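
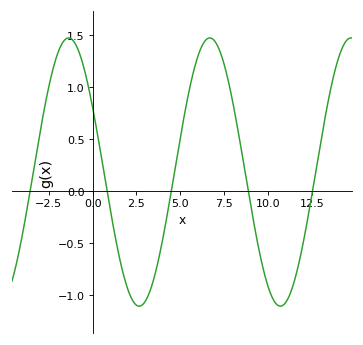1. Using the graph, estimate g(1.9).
-0.9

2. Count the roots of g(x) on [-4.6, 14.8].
5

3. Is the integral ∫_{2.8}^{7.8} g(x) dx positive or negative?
positive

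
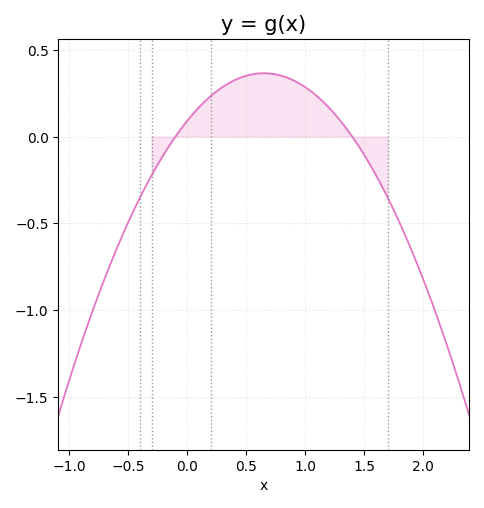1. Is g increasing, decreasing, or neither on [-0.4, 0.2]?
increasing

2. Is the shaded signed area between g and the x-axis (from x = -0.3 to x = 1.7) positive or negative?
positive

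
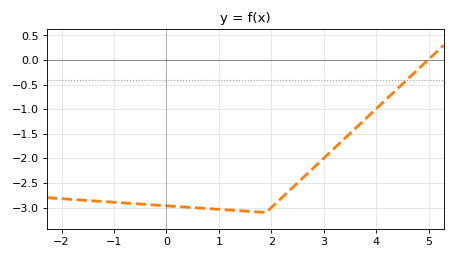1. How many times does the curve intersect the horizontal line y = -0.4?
1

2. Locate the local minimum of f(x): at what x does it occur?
1.9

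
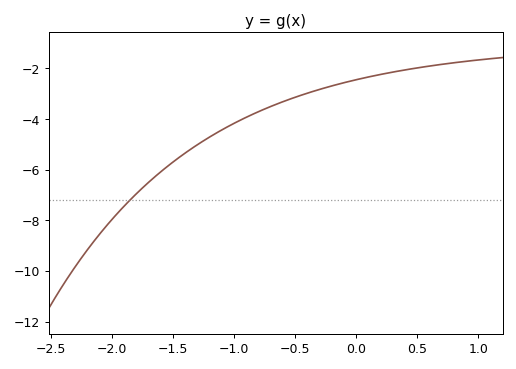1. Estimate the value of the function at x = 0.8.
-1.8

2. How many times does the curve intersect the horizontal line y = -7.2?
1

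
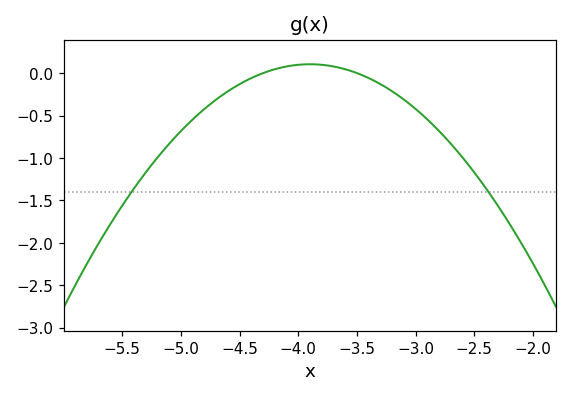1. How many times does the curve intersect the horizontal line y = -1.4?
2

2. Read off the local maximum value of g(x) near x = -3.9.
0.1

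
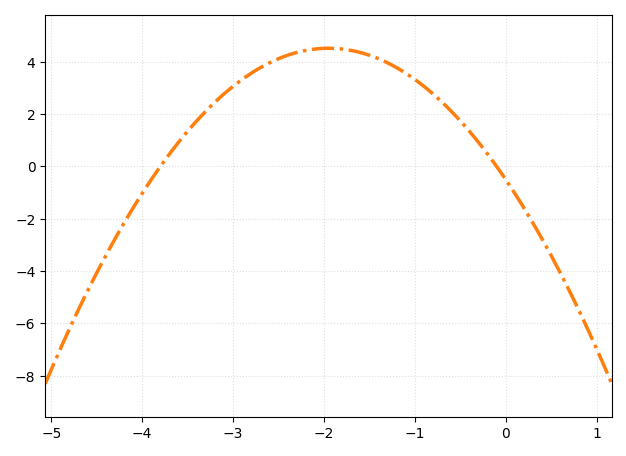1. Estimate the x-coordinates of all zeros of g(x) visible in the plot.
-3.8, -0.1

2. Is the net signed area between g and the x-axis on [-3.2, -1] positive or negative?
positive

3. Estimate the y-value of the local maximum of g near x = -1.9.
4.6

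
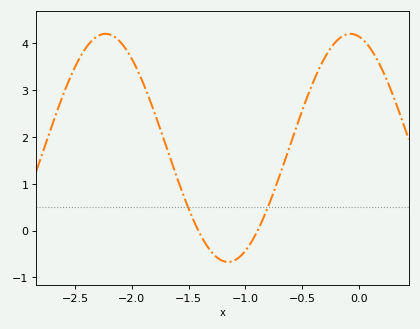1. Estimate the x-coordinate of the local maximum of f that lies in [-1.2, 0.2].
-0.072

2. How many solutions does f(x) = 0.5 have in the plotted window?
2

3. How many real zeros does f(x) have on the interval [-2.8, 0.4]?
2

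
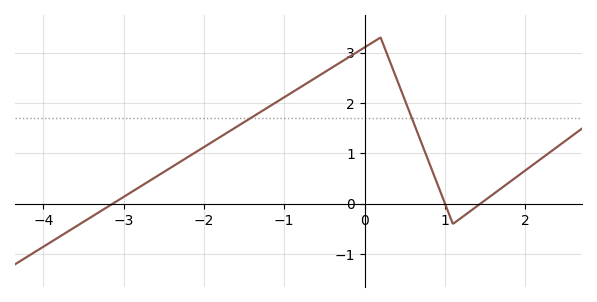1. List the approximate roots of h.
-3.14, 1, 1.44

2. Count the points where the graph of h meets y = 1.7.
2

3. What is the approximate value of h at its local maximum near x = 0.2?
3.3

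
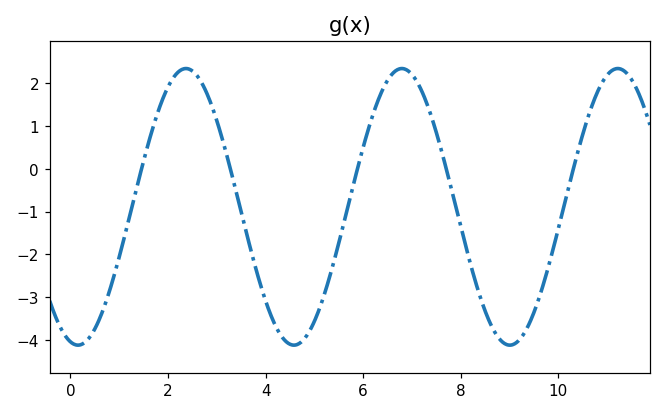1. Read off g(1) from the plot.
-2.06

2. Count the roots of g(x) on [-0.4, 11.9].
5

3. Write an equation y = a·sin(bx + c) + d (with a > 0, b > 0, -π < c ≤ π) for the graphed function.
y = 3.23sin(1.42x - 1.79) - 0.89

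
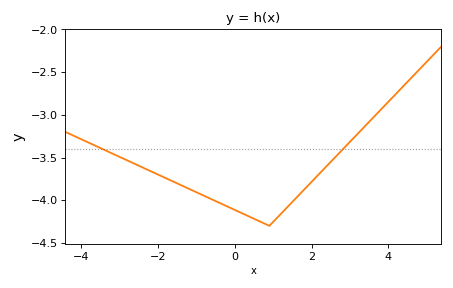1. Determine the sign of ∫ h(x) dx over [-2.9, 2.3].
negative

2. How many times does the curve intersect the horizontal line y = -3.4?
2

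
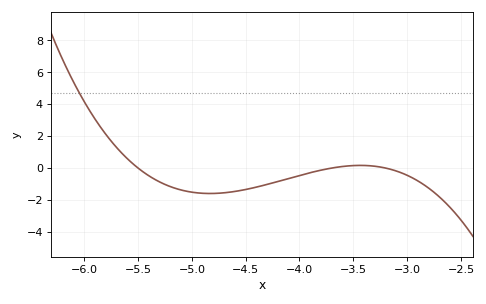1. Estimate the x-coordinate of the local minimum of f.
-4.8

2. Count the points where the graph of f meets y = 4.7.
1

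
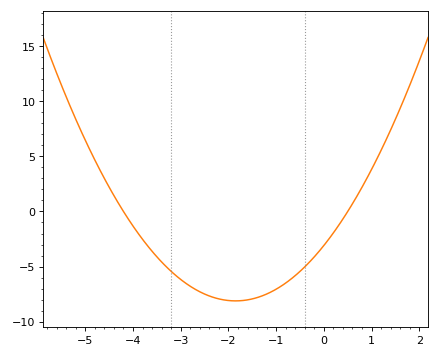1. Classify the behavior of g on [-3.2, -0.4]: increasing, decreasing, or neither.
neither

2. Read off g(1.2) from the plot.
5.56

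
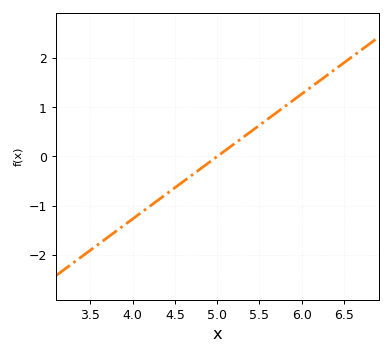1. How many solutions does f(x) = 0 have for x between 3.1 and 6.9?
1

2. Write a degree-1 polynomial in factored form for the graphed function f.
y = 1.27(x - 5)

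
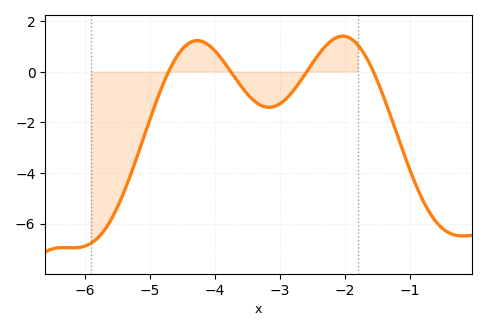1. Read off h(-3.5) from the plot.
-0.873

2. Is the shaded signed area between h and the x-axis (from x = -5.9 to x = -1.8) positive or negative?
negative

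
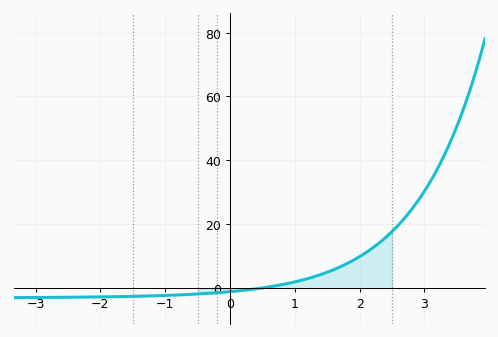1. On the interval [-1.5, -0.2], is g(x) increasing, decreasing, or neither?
increasing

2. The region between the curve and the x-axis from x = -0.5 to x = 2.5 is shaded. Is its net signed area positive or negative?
positive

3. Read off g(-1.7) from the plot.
-2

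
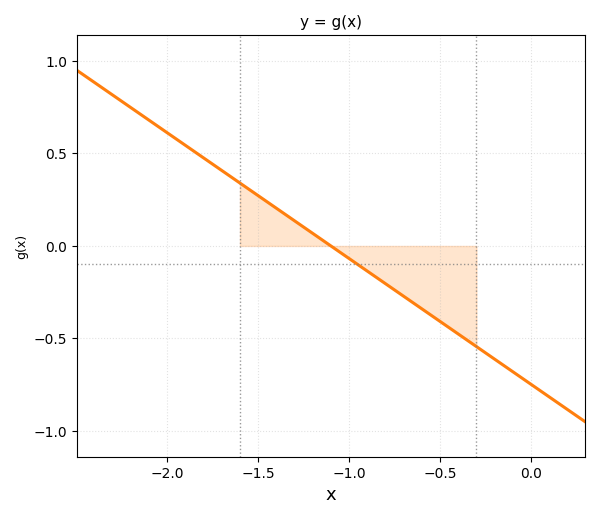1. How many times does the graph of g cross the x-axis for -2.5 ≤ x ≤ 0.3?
1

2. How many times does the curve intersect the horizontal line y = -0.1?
1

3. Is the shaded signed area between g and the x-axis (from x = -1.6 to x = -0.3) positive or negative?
negative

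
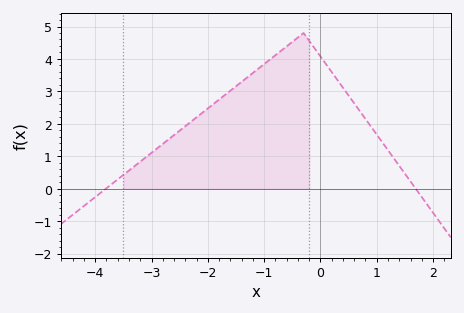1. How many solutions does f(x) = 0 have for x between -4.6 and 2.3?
2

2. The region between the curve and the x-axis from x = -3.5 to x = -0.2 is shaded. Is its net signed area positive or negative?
positive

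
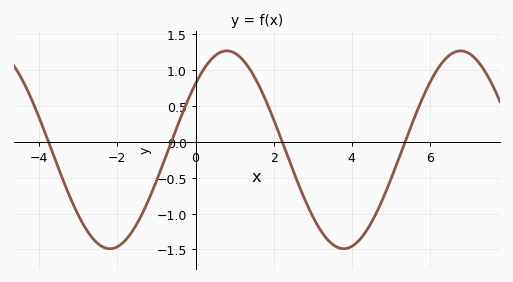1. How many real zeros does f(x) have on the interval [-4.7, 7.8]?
4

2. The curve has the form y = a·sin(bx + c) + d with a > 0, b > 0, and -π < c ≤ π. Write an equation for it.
y = 1.38sin(1.05x + 0.73) - 0.11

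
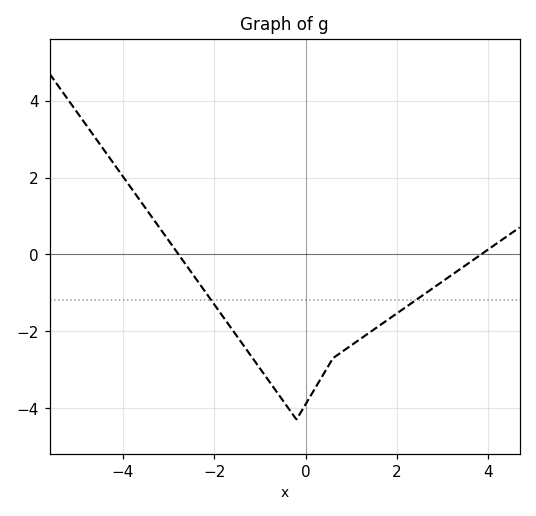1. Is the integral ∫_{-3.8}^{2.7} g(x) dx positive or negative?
negative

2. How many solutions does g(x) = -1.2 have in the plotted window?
2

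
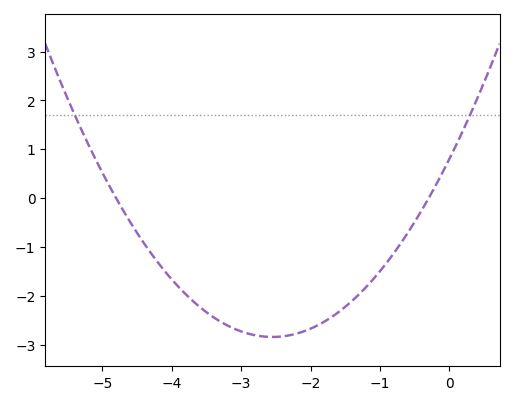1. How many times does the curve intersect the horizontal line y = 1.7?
2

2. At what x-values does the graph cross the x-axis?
-4.8, -0.3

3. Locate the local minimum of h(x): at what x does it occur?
-2.5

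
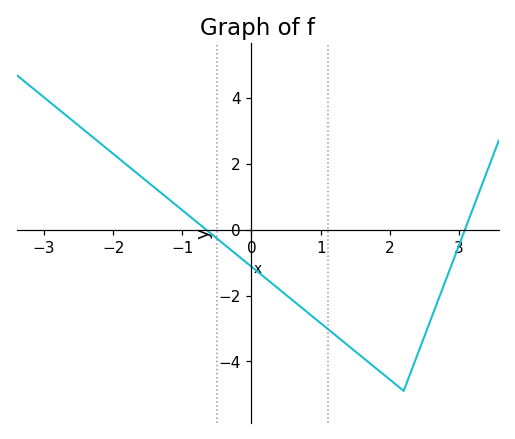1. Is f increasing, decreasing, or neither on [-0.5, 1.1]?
decreasing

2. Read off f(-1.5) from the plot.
1.45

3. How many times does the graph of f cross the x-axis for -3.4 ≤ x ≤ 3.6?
2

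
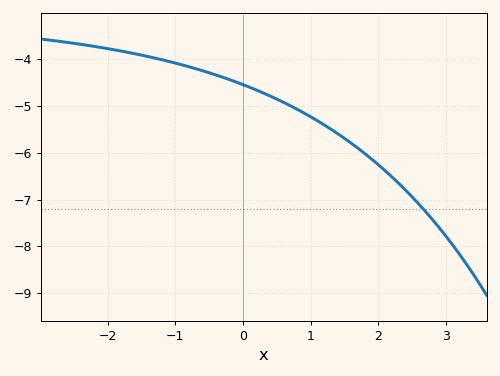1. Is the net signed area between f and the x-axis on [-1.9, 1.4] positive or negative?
negative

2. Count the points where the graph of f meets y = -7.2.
1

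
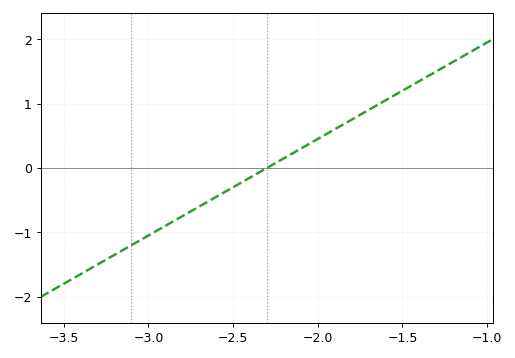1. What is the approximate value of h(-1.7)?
0.9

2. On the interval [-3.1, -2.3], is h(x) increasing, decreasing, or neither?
increasing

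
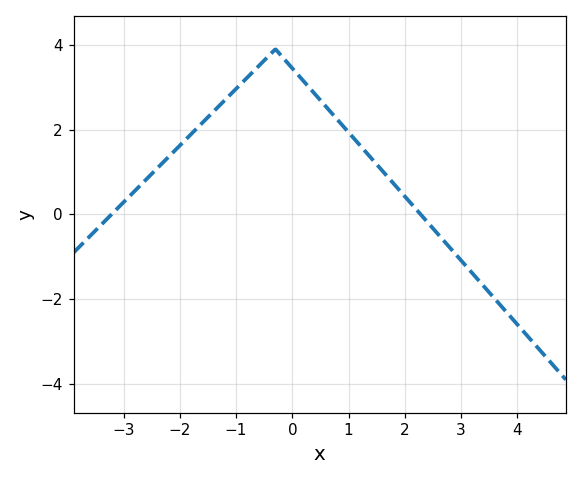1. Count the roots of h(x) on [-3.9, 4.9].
2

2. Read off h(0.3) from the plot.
2.99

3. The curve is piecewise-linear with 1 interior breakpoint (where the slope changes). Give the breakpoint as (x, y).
(-0.3, 3.9)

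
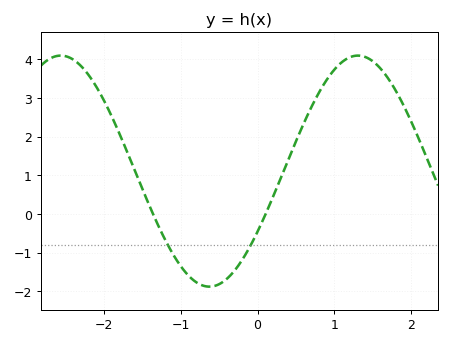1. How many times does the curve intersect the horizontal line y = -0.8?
2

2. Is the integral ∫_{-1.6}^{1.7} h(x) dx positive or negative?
positive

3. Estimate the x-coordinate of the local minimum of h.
-0.629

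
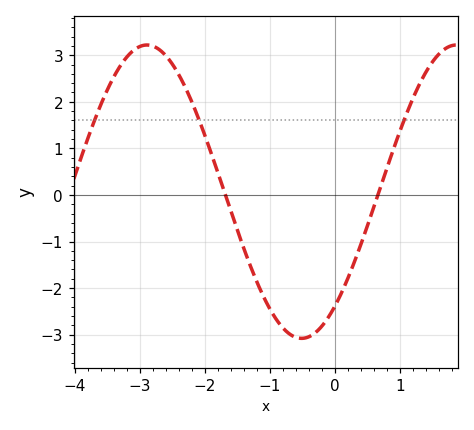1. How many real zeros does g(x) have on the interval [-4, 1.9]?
2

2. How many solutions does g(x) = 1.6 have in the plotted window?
3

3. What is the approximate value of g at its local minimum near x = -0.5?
-3.08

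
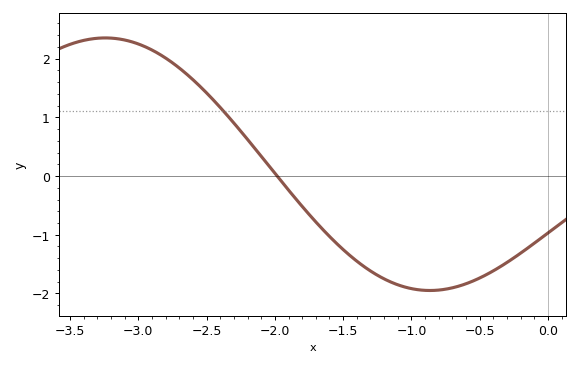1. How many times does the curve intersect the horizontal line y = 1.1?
1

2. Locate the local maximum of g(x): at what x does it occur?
-3.24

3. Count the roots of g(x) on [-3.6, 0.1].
1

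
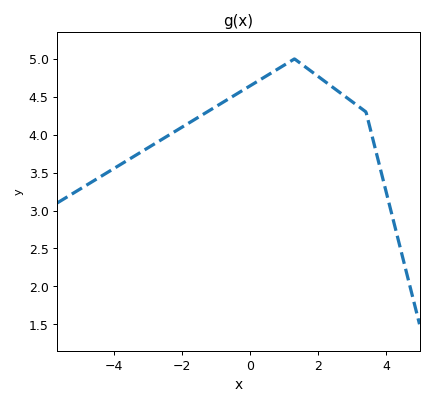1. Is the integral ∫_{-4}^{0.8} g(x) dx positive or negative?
positive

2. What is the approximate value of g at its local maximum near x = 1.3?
5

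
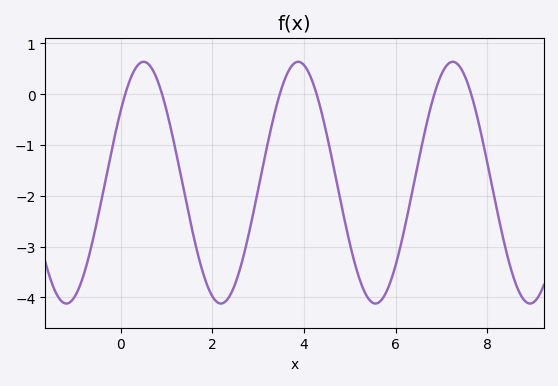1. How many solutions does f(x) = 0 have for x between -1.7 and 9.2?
6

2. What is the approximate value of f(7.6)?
0.156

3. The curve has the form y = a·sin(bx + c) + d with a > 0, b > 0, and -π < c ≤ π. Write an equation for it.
y = 2.38sin(1.86x + 0.65) - 1.74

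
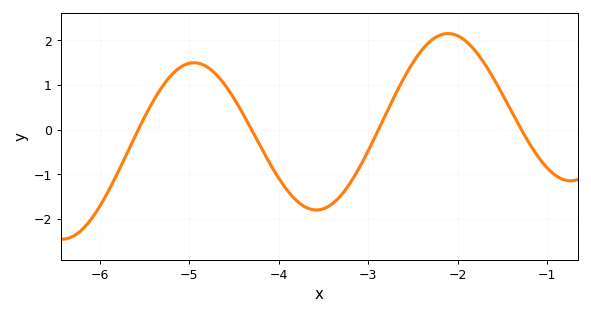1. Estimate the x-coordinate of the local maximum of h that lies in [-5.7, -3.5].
-4.95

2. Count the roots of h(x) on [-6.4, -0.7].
4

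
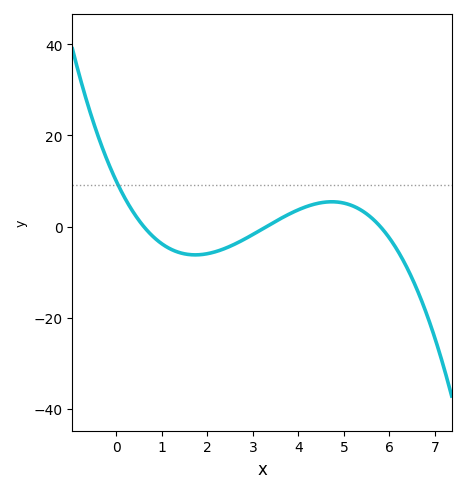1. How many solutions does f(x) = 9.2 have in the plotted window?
1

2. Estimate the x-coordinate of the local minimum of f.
1.73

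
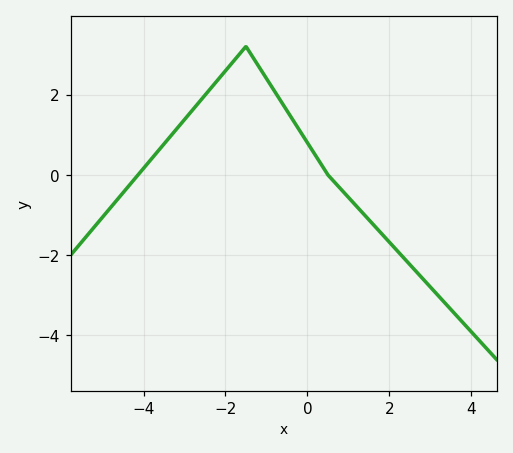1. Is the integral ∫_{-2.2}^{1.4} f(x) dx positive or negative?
positive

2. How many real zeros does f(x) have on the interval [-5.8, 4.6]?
2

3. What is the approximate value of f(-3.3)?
1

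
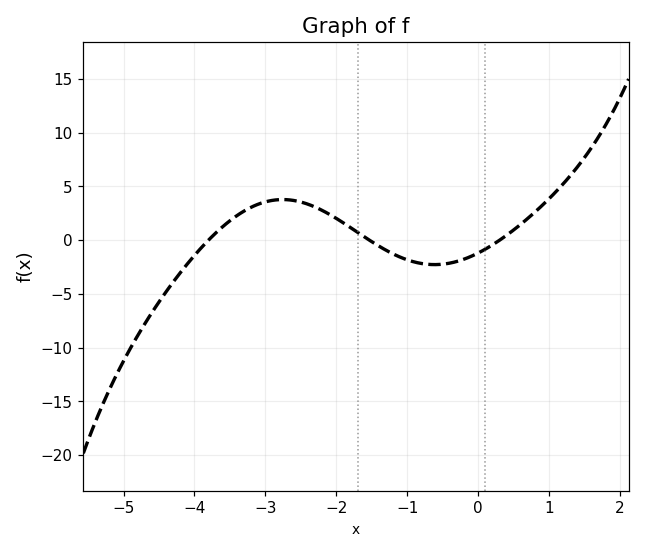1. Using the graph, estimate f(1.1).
4.54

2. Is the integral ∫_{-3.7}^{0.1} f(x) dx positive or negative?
positive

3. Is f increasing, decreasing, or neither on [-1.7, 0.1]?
neither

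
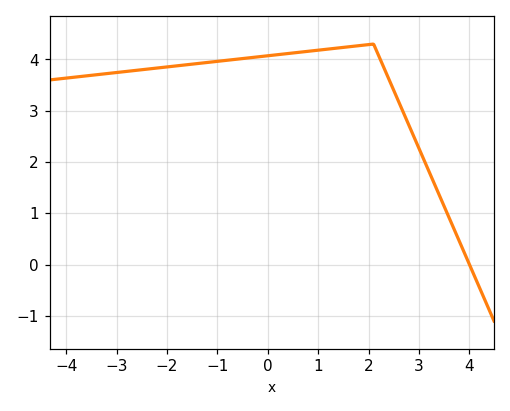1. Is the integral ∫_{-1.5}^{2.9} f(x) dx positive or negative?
positive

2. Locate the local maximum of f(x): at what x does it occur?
2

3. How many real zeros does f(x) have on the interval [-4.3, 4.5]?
1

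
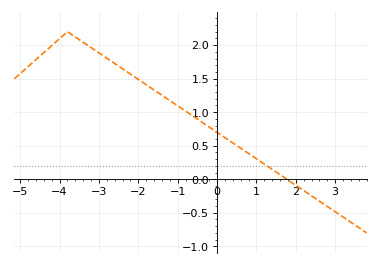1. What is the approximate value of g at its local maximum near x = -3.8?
2.2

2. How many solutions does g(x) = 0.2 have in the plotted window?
1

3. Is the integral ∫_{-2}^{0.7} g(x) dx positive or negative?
positive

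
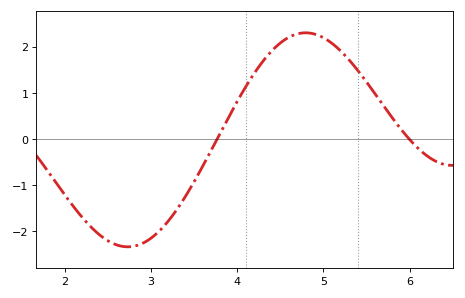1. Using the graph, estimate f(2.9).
-2.3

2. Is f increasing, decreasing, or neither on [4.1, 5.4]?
neither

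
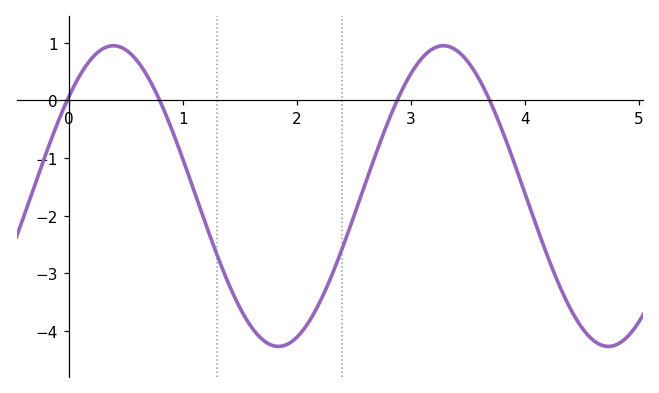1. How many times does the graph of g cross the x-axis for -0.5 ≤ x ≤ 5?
4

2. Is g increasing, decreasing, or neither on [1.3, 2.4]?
neither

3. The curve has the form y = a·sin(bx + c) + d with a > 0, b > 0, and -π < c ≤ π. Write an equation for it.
y = 2.61sin(2.17x + 0.72) - 1.66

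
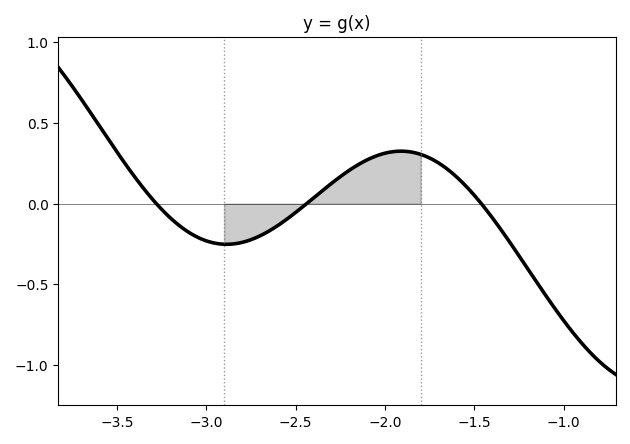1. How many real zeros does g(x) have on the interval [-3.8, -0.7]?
3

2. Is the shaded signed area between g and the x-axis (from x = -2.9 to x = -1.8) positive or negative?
positive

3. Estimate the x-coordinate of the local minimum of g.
-2.9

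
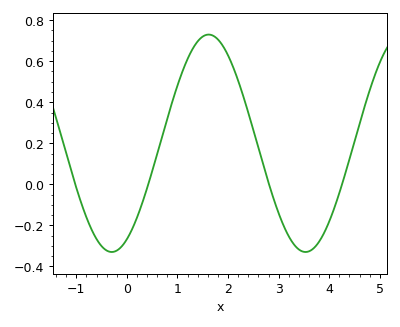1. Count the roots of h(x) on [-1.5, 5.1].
4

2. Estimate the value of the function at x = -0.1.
-0.3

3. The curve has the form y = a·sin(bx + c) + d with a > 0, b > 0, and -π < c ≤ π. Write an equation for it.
y = 0.53sin(1.6x - 1.1) + 0.2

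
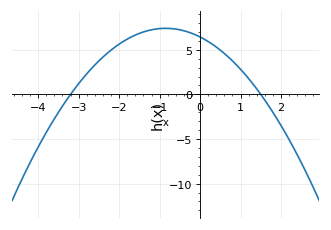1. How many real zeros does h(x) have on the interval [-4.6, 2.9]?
2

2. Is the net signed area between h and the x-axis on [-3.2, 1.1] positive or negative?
positive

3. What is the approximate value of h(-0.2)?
6.83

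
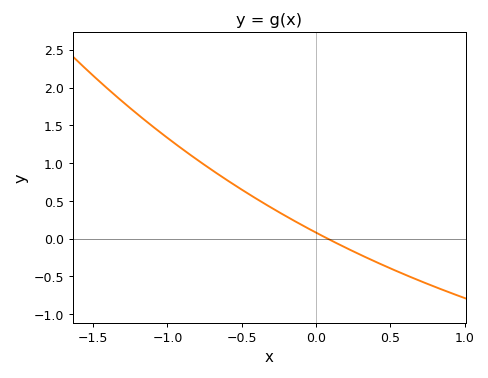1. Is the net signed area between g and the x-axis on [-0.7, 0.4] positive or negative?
positive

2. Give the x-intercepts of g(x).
0.1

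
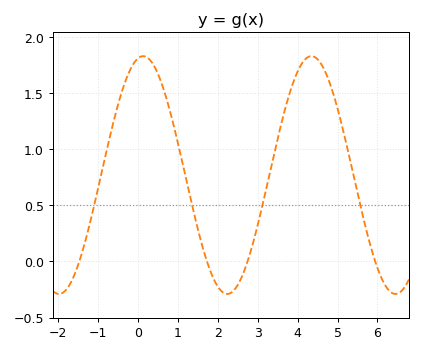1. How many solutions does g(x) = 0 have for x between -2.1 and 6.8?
4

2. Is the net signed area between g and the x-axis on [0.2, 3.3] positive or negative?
positive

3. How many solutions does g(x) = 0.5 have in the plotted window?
4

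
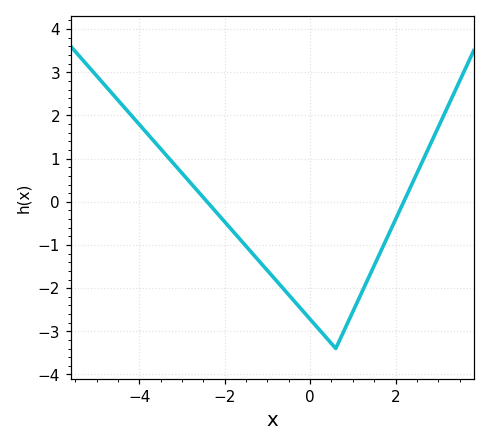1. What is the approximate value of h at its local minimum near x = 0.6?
-3.4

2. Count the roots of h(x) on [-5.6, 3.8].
2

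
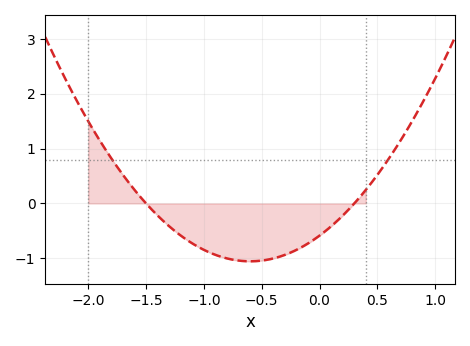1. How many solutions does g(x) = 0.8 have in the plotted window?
2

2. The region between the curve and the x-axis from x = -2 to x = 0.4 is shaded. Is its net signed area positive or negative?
negative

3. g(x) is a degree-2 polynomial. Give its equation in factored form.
y = 1.3(x + 1.5)(x - 0.3)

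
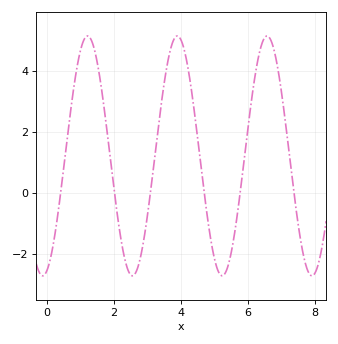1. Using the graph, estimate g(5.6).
-1.35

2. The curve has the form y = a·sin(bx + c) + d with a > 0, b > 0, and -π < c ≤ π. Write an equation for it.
y = 3.93sin(2.35x - 1.3) + 1.21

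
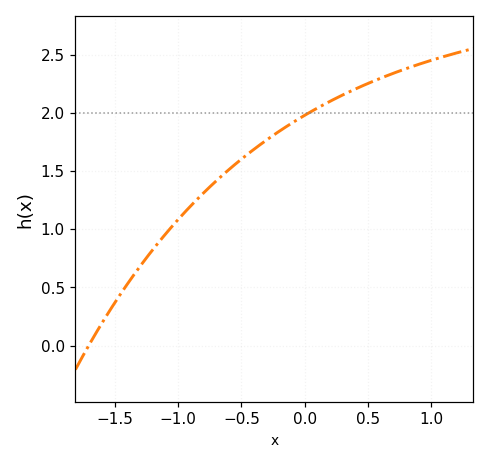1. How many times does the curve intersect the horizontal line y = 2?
1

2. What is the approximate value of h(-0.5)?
1.6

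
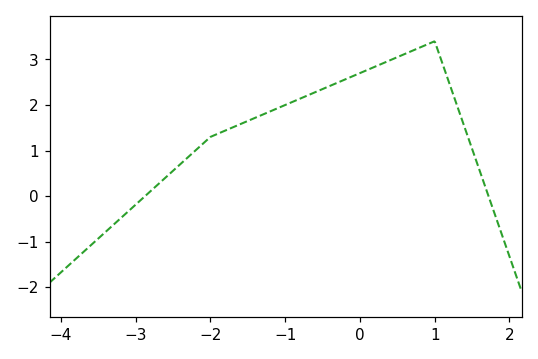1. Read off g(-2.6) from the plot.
0.408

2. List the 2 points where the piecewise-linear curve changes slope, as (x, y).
(-2, 1.3); (1, 3.4)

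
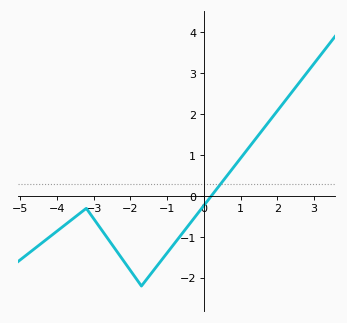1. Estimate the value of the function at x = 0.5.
0.345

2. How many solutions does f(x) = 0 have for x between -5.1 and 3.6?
1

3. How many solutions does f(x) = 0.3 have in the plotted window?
1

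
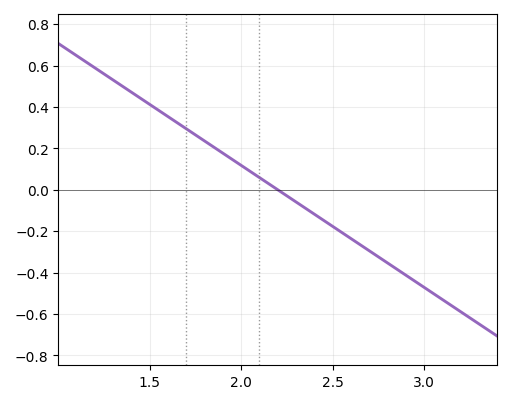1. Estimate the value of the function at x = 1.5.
0.413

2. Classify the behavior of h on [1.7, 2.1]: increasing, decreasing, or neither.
decreasing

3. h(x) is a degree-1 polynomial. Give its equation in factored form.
y = -0.59(x - 2.2)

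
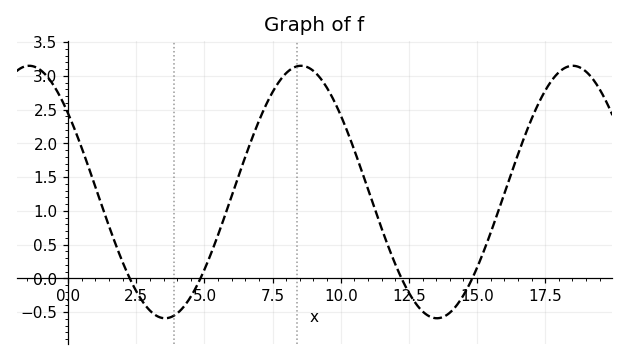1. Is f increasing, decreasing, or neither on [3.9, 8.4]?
increasing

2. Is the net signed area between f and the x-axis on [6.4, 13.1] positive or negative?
positive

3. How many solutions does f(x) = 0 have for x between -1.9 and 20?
4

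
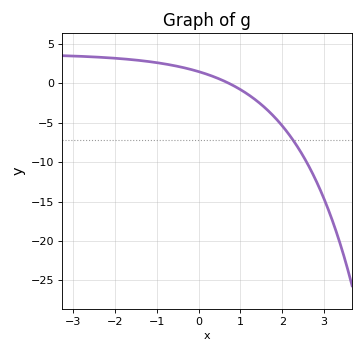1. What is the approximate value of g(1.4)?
-2.27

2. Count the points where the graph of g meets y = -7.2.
1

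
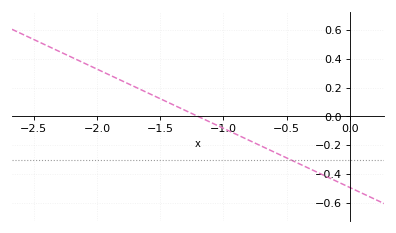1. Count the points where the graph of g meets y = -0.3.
1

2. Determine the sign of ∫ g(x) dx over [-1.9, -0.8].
positive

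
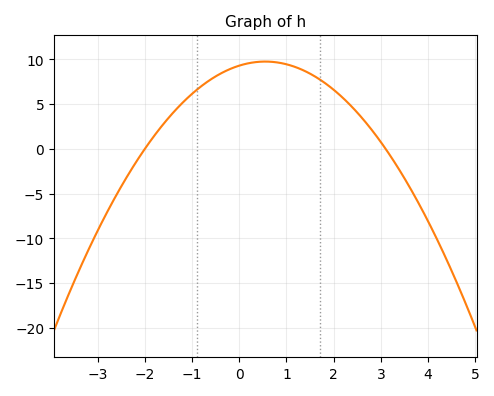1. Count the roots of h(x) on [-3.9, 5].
2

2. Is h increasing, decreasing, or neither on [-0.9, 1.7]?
neither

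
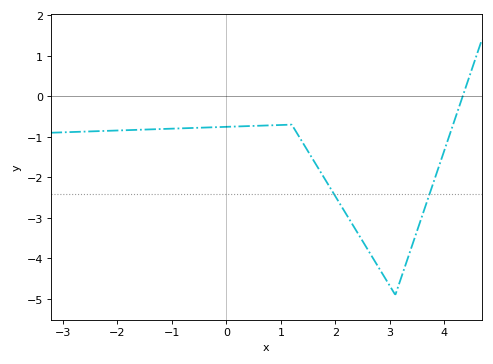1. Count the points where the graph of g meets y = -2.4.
2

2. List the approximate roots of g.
4.4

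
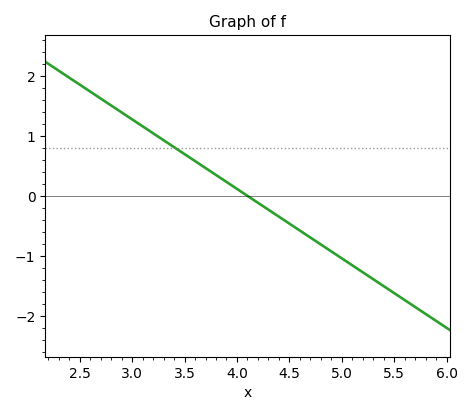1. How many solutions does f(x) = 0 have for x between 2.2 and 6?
1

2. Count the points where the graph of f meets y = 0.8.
1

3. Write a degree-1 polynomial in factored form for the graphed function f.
y = -1.16(x - 4.1)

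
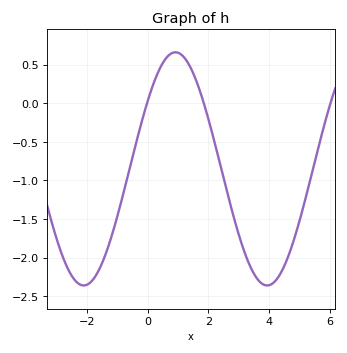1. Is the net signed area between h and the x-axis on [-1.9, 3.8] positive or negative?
negative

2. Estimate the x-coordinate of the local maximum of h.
0.916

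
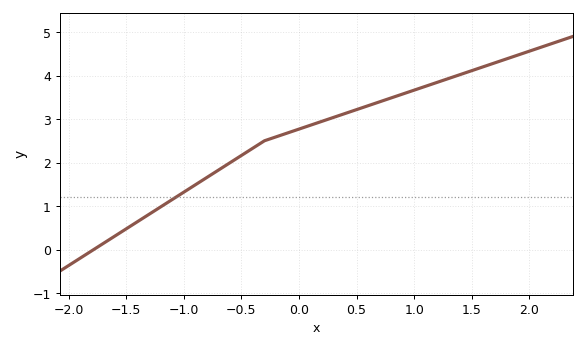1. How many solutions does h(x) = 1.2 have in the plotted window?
1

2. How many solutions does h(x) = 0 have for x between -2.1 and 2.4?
1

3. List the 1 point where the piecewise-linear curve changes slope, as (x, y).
(-0.3, 2.5)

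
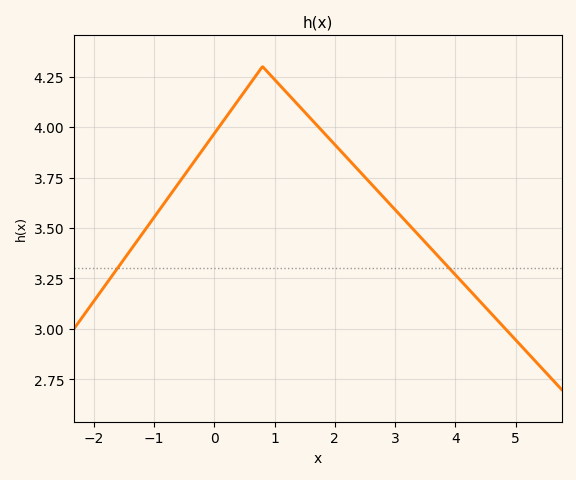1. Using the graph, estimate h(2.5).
3.76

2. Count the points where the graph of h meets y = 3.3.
2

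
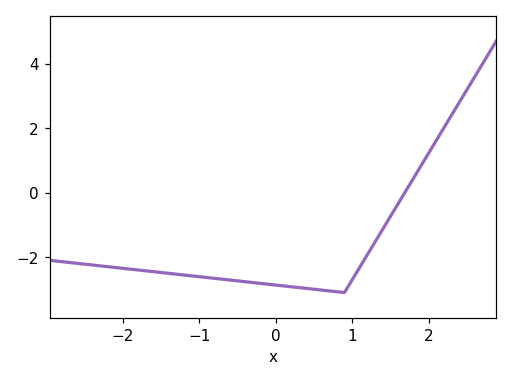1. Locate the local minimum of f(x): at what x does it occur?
0.899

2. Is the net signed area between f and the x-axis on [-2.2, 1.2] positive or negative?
negative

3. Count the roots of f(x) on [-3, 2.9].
1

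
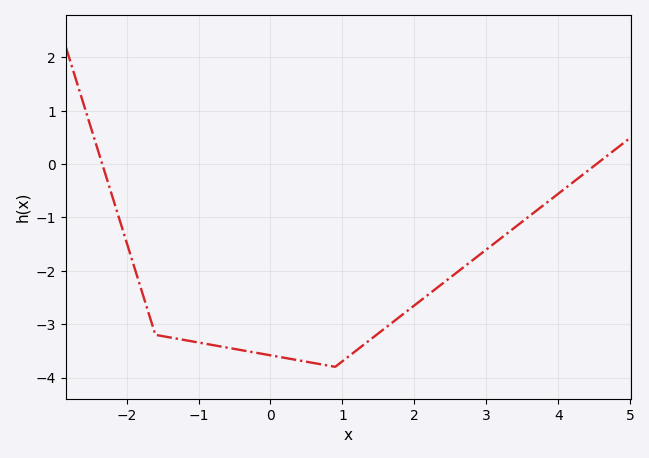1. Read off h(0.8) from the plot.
-3.8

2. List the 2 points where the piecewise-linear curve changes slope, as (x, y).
(-1.6, -3.2); (0.9, -3.8)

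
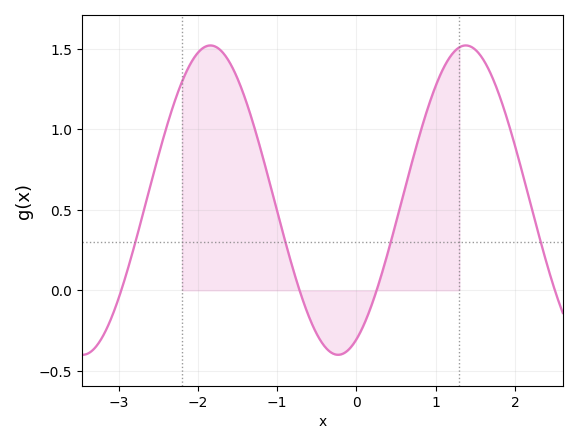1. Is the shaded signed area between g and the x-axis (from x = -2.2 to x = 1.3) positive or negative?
positive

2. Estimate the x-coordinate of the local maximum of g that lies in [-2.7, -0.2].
-1.8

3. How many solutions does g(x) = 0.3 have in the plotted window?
4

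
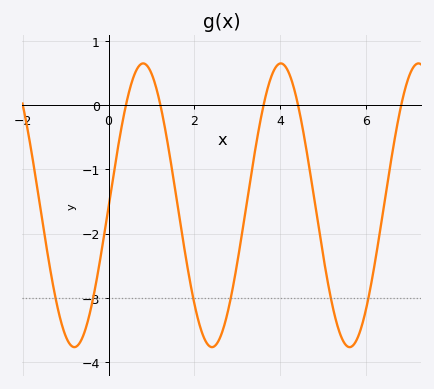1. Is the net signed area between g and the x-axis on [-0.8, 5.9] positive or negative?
negative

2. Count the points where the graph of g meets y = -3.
6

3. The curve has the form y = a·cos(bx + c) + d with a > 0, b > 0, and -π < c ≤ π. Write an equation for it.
y = 2.21cos(1.96x - 1.58) - 1.56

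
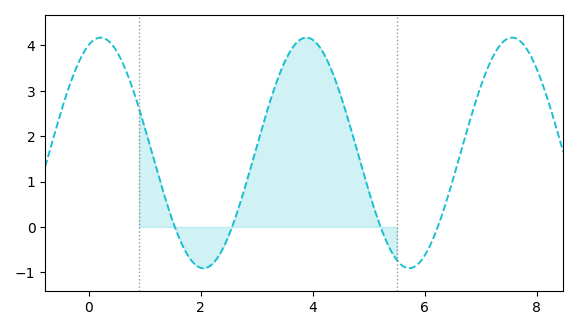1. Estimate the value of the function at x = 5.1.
0.397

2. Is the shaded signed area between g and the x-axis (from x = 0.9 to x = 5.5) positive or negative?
positive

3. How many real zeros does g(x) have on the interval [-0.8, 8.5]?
4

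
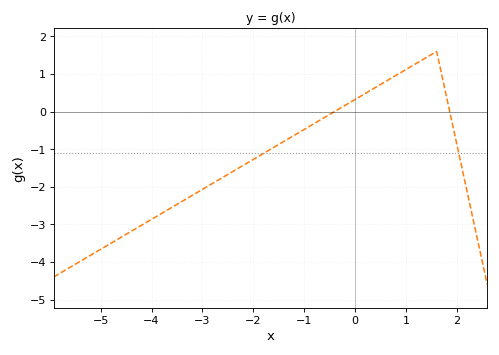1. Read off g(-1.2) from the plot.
-0.633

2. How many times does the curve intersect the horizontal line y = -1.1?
2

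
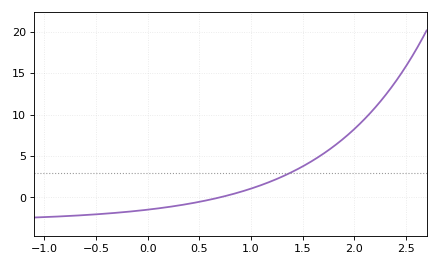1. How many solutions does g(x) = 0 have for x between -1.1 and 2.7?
1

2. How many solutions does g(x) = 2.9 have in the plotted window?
1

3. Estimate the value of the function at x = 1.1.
1.49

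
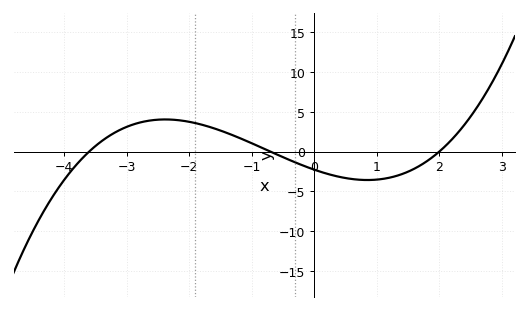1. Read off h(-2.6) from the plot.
3.93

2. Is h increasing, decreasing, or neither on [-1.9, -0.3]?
decreasing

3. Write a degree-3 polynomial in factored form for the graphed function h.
y = 0.45(x + 3.6)(x + 0.7)(x - 2)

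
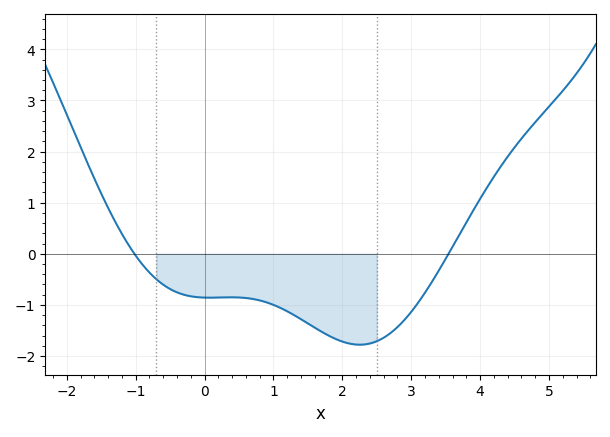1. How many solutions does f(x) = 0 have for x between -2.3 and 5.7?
2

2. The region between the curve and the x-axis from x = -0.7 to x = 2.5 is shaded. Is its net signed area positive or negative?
negative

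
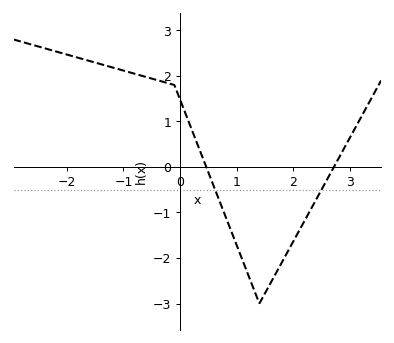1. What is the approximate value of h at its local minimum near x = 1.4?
-3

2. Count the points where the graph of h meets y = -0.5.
2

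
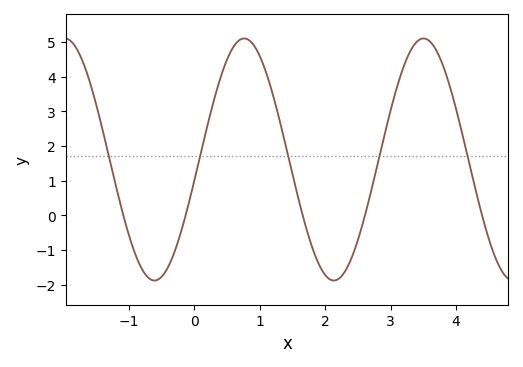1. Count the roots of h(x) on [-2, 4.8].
5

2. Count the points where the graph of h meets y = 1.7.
5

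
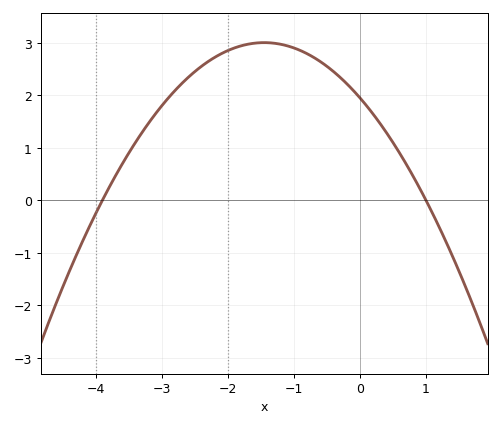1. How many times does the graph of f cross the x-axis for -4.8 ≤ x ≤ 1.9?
2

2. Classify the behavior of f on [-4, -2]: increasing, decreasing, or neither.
increasing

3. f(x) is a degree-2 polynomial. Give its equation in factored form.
y = -0.5(x + 3.9)(x - 1)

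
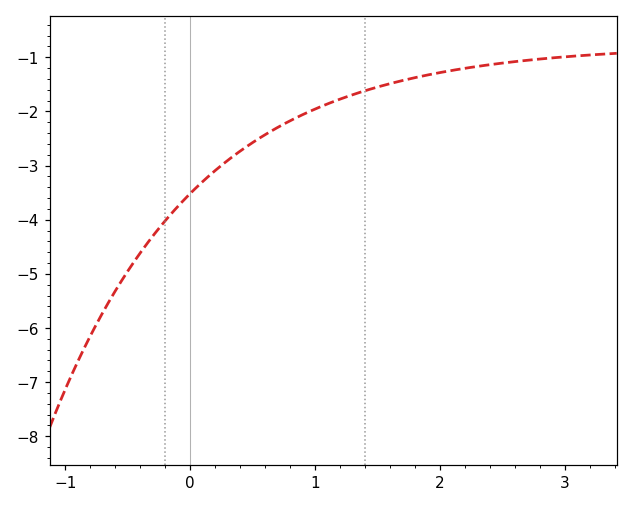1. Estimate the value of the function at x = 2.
-1.28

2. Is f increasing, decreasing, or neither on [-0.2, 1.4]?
increasing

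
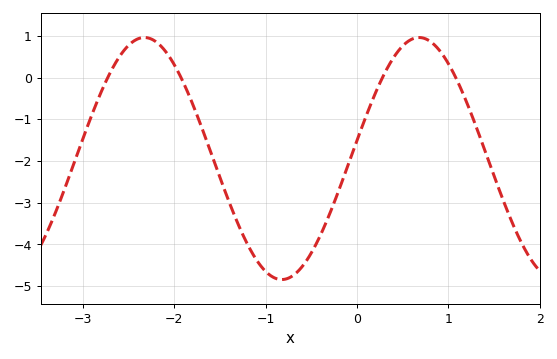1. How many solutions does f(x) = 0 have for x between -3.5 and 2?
4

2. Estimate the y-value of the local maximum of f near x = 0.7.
0.96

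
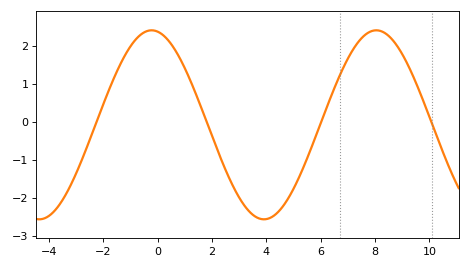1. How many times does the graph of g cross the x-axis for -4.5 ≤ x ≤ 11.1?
4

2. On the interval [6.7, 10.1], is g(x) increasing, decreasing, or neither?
neither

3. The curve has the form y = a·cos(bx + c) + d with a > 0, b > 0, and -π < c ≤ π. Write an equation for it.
y = 2.49cos(0.76x + 0.17) - 0.08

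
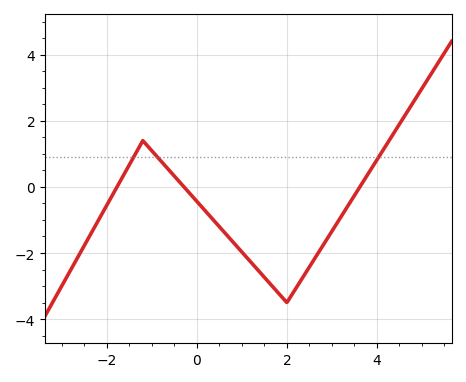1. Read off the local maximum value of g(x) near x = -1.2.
1.4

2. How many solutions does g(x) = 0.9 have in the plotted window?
3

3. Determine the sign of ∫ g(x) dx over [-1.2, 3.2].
negative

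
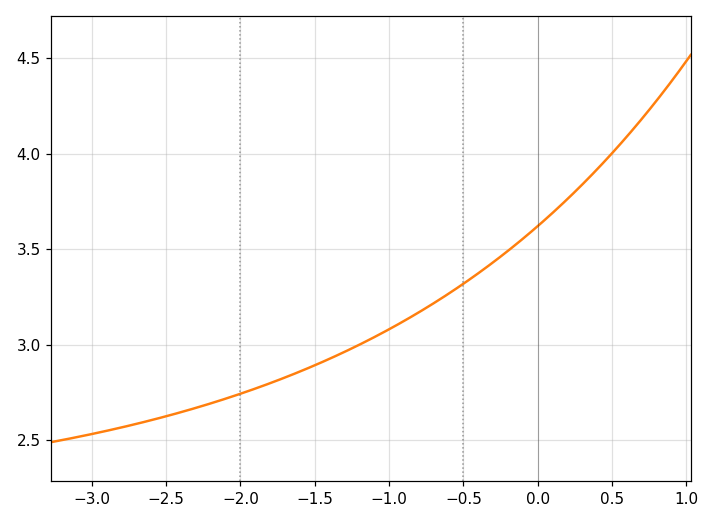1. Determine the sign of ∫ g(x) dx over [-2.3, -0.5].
positive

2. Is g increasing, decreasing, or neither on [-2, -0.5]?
increasing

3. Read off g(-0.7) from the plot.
3.2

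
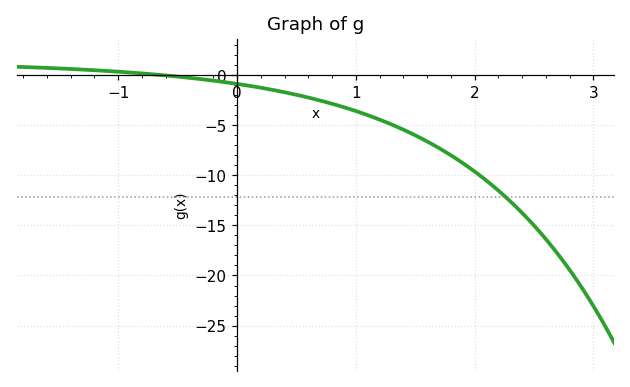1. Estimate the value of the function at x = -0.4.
-0.5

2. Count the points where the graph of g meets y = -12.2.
1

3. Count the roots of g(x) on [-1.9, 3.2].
1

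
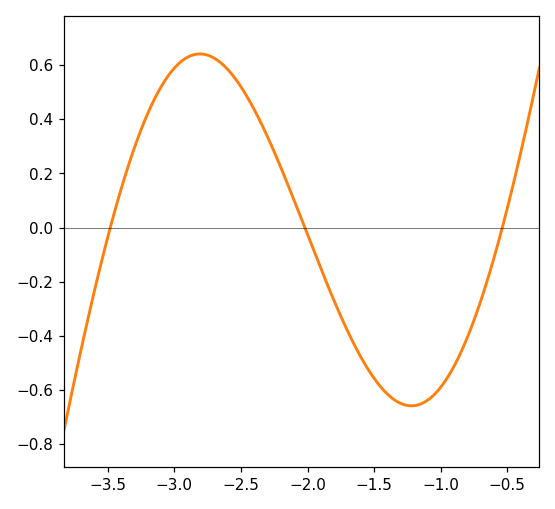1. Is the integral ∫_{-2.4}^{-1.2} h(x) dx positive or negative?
negative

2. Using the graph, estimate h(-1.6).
-0.478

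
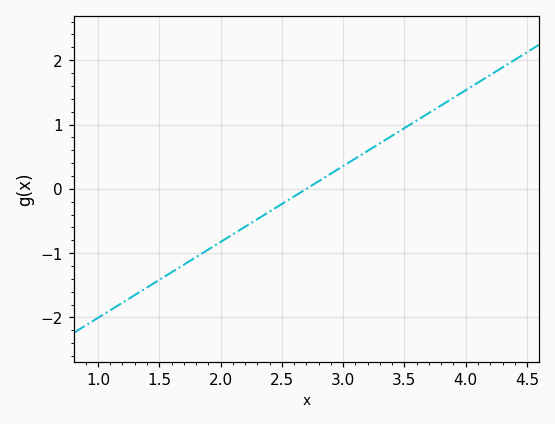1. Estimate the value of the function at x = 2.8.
0.118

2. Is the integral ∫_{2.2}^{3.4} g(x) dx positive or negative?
positive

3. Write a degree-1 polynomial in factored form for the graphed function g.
y = 1.18(x - 2.7)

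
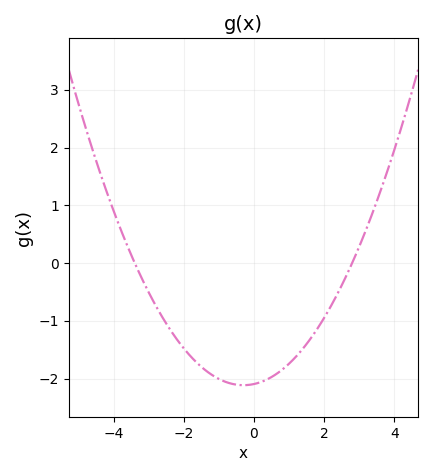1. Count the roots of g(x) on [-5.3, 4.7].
2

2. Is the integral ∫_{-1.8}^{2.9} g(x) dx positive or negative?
negative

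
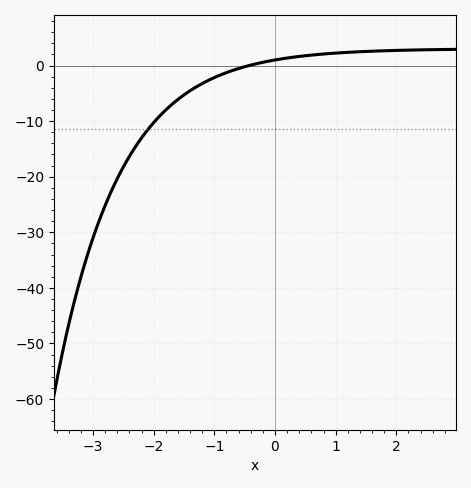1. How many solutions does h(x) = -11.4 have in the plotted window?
1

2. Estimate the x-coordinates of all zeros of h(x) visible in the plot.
-0.4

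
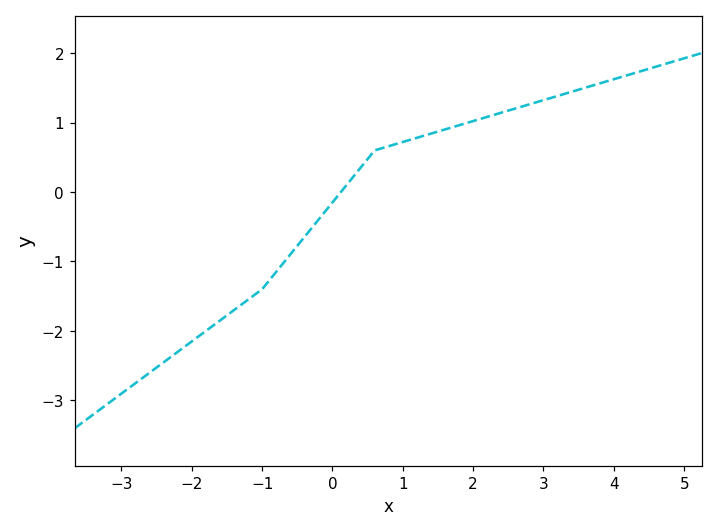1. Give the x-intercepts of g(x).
0.12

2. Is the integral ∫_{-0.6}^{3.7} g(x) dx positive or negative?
positive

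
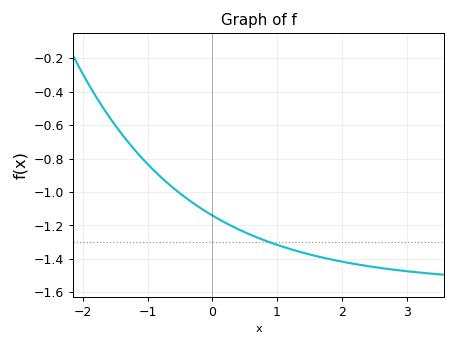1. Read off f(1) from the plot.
-1.32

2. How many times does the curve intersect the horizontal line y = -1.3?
1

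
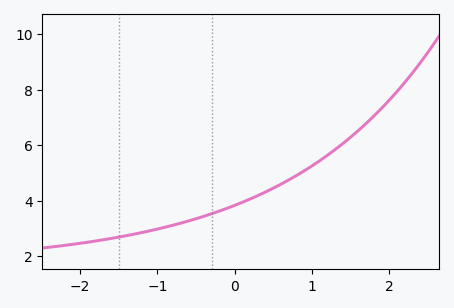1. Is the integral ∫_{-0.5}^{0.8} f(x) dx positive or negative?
positive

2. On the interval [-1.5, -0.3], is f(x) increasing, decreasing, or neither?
increasing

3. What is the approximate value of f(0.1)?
4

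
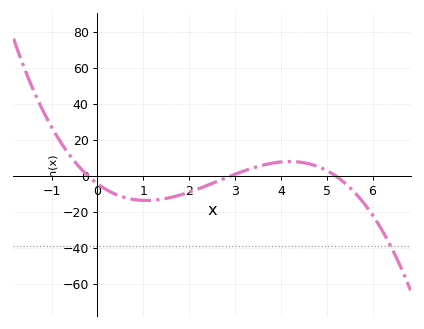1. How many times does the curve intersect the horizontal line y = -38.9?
1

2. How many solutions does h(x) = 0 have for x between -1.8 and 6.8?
3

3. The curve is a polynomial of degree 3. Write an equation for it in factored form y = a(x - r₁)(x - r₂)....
y = -1.41(x + 0.2)(x - 2.9)(x - 5.2)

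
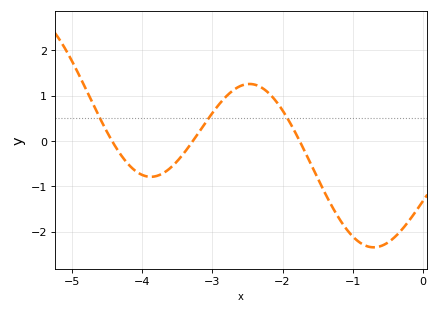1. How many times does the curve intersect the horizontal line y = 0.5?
3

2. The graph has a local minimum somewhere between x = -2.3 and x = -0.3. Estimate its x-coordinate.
-0.703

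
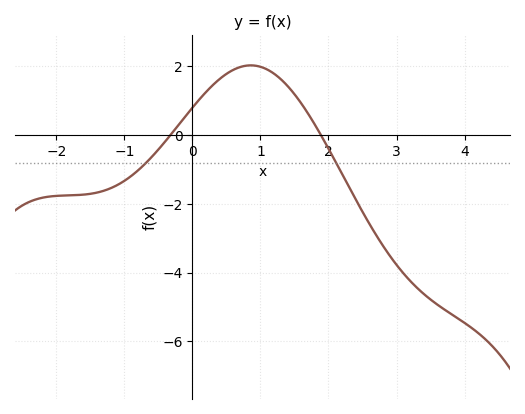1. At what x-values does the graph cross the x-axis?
-0.324, 1.89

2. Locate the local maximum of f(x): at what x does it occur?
0.857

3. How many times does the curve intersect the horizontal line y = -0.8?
2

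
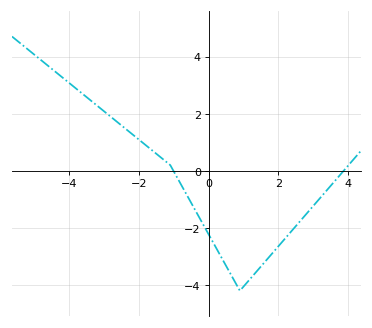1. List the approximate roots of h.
-1, 3.8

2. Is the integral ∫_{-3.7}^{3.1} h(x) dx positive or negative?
negative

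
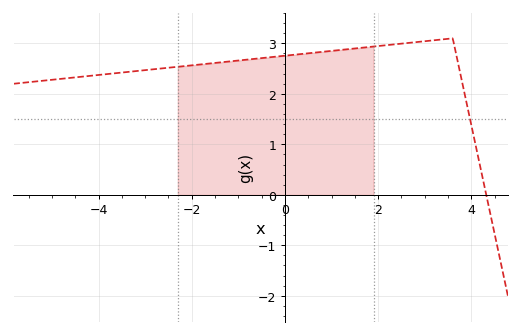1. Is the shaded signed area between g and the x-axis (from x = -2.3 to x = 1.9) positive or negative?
positive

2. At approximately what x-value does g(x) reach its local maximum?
3.6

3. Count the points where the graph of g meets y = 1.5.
1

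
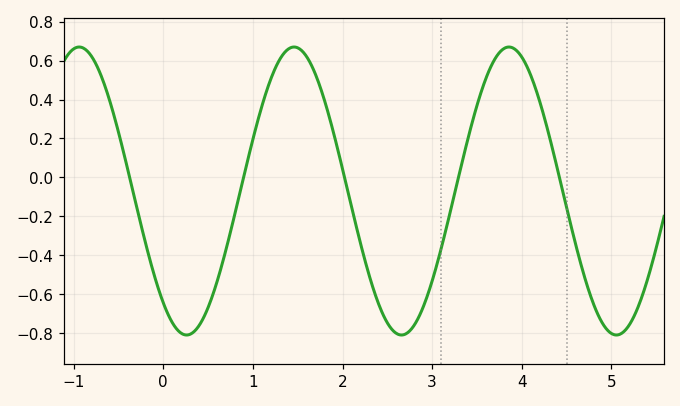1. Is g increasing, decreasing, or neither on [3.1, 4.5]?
neither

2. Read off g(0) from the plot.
-0.645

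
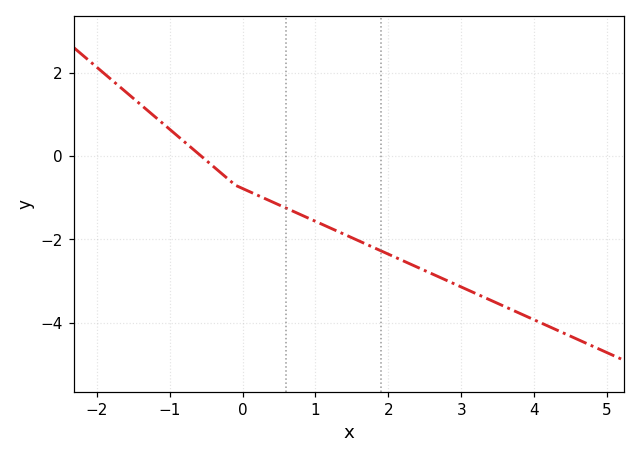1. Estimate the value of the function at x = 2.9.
-3.1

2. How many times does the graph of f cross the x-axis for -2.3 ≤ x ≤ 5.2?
1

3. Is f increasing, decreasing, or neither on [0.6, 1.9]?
decreasing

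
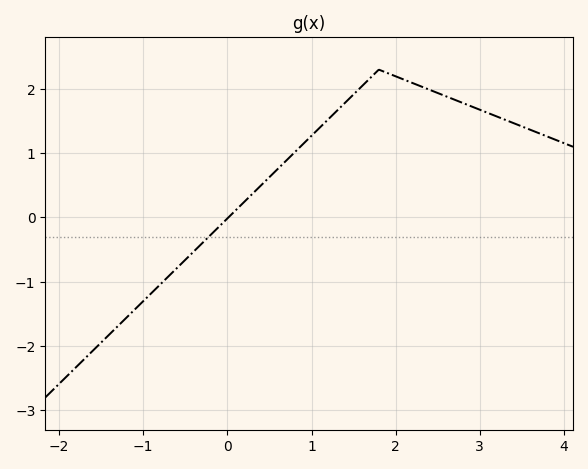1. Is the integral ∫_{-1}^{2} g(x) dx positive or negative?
positive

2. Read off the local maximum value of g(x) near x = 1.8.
2.3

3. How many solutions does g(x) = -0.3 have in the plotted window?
1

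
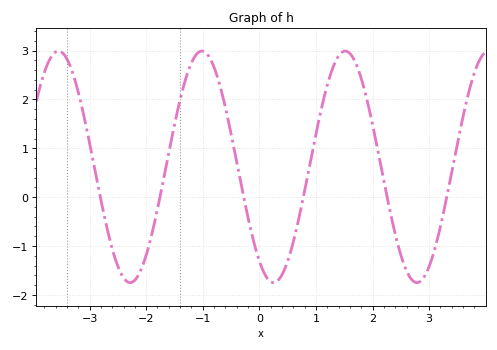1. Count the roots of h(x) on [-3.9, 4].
6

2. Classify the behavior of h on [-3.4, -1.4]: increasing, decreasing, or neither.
neither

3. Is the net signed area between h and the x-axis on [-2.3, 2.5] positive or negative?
positive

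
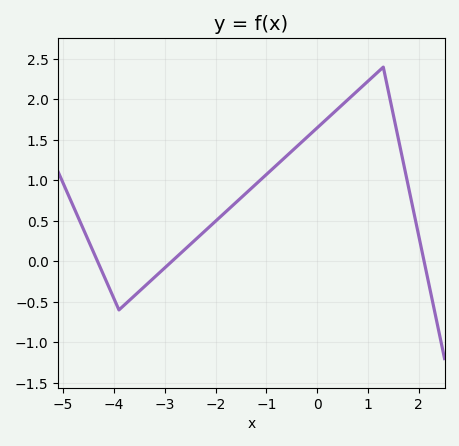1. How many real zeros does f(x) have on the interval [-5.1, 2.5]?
3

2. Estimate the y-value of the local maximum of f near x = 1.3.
2.4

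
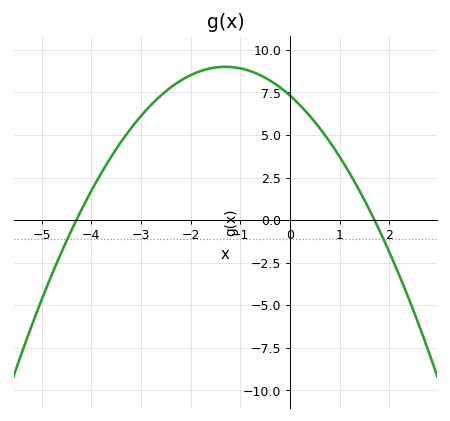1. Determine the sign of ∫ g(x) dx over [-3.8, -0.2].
positive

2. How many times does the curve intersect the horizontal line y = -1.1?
2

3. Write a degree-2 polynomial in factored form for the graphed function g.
y = -1(x + 4.3)(x - 1.7)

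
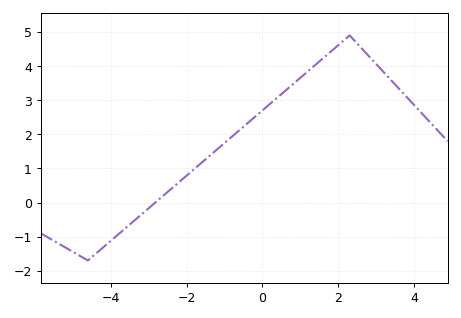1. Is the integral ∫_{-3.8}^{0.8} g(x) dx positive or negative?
positive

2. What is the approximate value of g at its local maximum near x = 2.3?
4.9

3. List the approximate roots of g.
-2.8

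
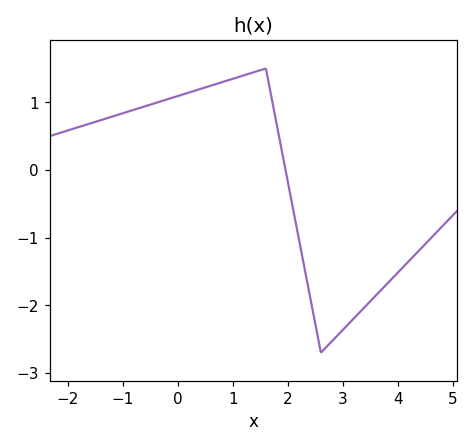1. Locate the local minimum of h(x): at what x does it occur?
2.6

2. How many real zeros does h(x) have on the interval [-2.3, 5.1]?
1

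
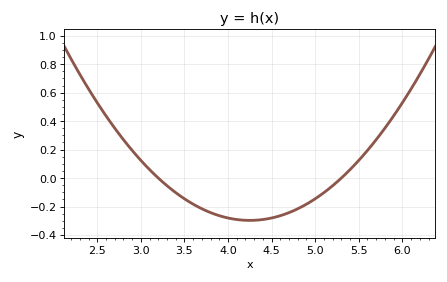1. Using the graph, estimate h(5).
-0.14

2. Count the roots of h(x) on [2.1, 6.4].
2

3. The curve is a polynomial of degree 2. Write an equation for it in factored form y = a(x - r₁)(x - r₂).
y = 0.27(x - 3.2)(x - 5.3)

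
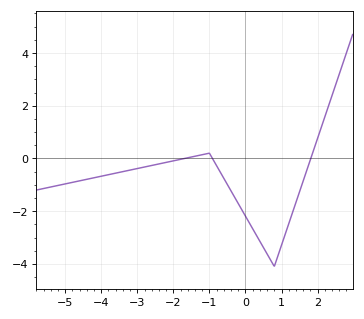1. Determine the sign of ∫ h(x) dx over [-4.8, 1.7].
negative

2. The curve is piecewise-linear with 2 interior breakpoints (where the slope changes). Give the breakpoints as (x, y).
(-1, 0.2); (0.8, -4.1)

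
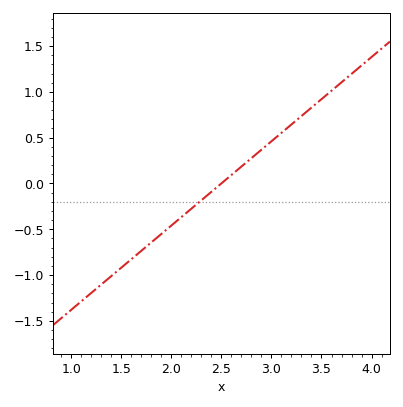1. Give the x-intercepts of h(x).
2.5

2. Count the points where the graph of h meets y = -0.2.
1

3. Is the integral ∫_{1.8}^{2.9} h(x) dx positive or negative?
negative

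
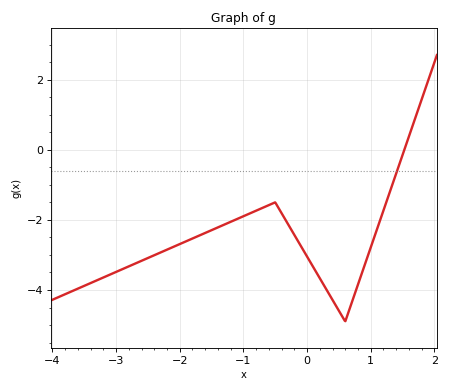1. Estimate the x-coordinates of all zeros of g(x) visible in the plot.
1.5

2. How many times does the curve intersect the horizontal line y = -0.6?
1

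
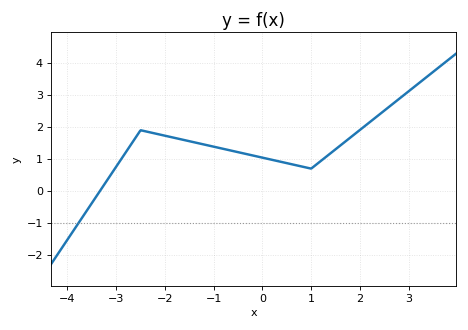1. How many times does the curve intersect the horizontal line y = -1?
1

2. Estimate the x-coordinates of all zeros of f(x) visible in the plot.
-3.4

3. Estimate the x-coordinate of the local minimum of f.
1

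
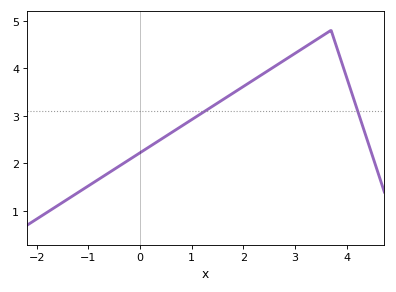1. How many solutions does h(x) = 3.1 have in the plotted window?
2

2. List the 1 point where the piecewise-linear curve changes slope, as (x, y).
(3.7, 4.8)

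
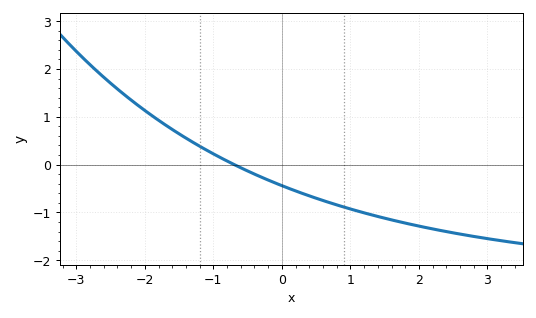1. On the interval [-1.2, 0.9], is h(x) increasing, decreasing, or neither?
decreasing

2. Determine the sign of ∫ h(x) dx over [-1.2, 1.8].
negative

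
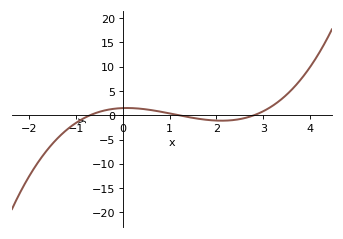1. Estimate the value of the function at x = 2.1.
-1.11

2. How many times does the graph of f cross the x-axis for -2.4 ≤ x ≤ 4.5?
3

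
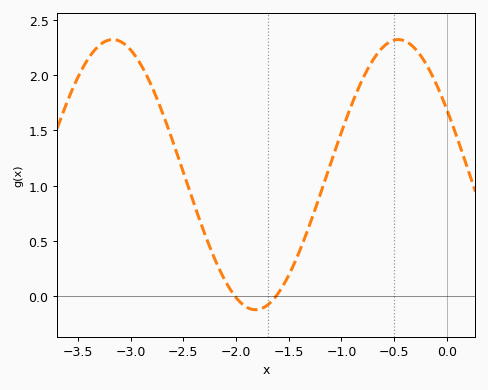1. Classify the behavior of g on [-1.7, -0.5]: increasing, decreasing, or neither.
increasing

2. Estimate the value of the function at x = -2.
0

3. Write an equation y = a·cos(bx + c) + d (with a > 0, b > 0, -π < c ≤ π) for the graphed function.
y = 1.22cos(2.3x + 1.1) + 1.1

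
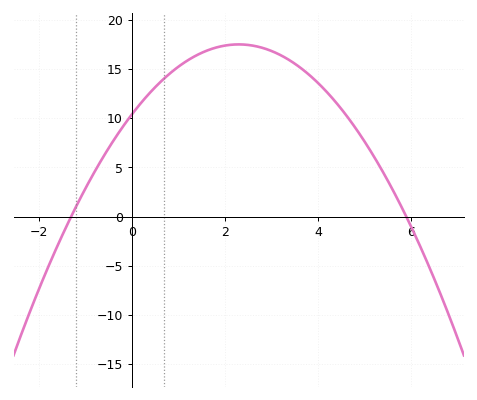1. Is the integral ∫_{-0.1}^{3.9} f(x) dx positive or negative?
positive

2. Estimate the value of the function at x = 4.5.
11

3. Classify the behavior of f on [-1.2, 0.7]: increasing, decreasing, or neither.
increasing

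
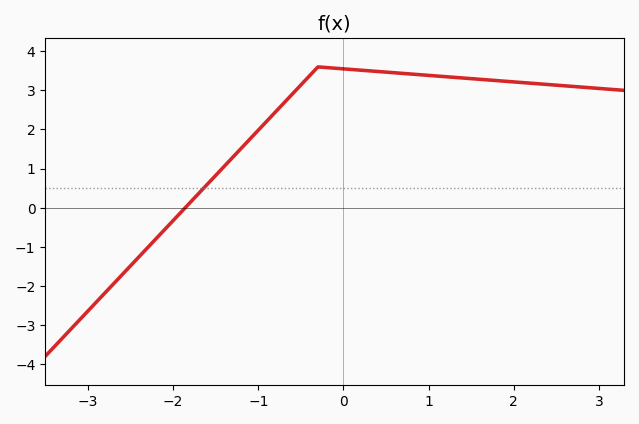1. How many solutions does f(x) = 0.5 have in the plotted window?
1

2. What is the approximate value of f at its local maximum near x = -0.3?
3.6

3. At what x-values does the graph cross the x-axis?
-1.86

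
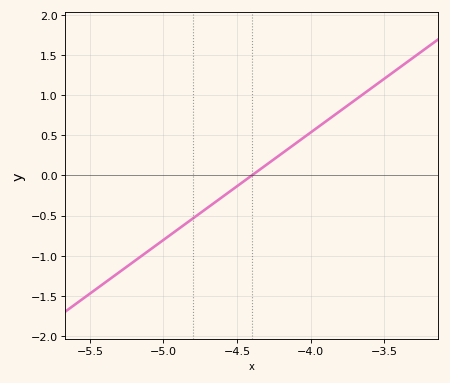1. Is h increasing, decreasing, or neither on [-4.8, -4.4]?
increasing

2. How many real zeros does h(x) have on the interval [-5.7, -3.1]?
1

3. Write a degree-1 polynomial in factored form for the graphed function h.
y = 1.34(x + 4.4)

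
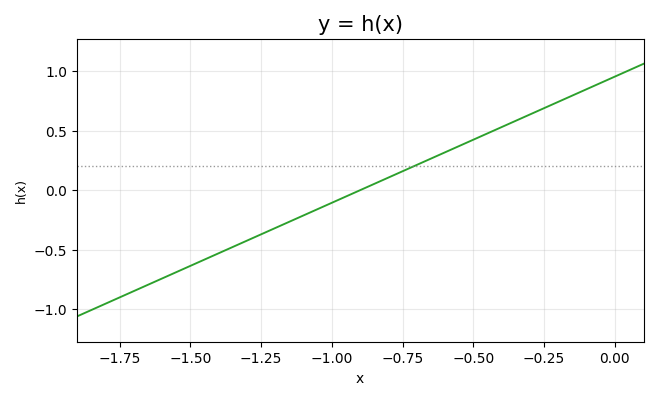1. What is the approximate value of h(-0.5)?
0.4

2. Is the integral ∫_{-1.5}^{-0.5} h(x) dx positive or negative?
negative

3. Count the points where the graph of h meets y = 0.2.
1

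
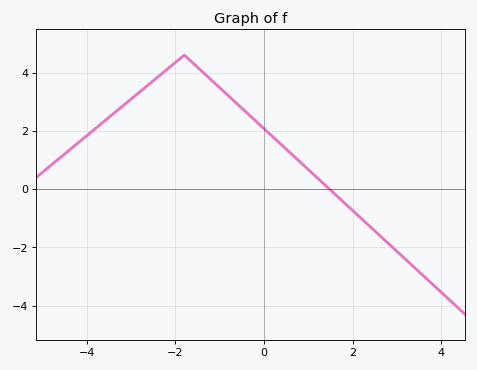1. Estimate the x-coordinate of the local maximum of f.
-1.8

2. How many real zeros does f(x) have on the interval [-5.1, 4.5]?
1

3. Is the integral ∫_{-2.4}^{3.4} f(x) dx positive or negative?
positive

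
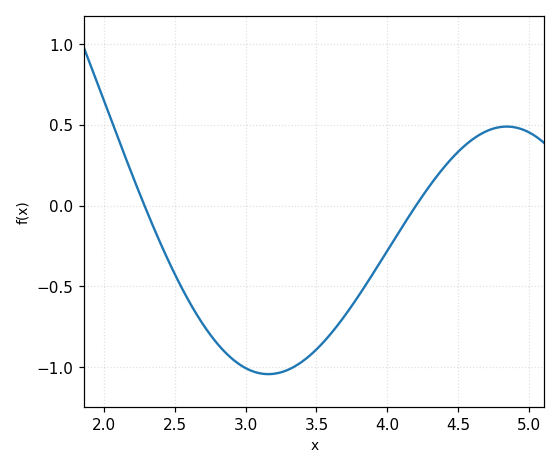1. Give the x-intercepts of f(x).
2.3, 4.2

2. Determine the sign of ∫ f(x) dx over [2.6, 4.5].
negative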